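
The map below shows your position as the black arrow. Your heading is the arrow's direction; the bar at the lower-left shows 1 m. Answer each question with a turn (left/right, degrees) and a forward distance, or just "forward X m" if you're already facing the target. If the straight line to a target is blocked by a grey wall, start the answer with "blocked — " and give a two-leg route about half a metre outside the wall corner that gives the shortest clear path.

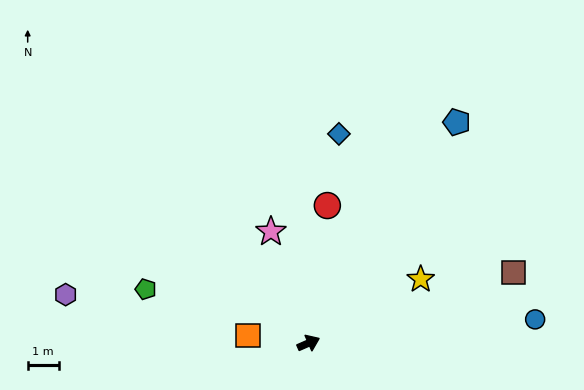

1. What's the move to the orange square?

turn left 149°, forward 2.0 m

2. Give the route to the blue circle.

turn right 18°, forward 7.3 m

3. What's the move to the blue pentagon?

turn left 32°, forward 8.6 m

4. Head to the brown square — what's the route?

turn right 5°, forward 7.0 m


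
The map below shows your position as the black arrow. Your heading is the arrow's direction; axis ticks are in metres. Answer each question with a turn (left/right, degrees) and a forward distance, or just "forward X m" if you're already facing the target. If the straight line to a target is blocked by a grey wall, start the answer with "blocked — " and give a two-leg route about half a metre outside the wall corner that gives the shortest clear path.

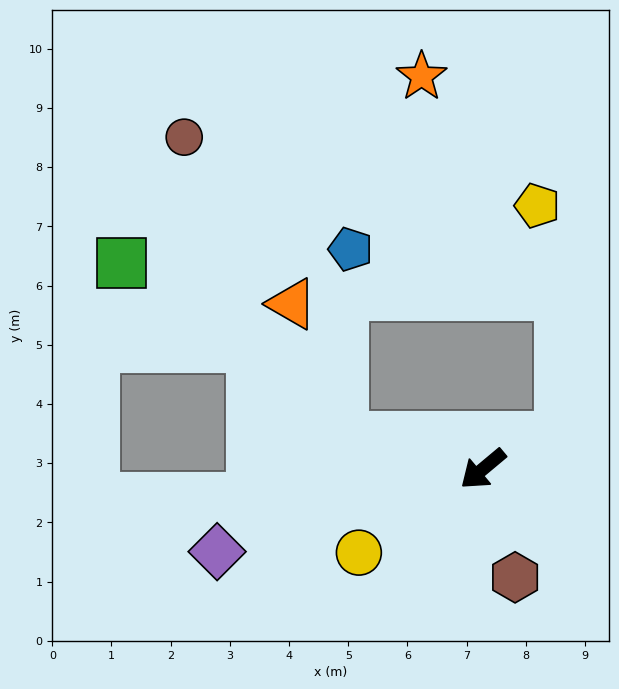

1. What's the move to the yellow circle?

turn right 6°, forward 2.5 m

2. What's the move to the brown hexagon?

turn left 67°, forward 1.9 m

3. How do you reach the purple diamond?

turn right 23°, forward 4.7 m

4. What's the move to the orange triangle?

blocked — turn right 53°, forward 2.4 m, then turn right 56°, forward 2.4 m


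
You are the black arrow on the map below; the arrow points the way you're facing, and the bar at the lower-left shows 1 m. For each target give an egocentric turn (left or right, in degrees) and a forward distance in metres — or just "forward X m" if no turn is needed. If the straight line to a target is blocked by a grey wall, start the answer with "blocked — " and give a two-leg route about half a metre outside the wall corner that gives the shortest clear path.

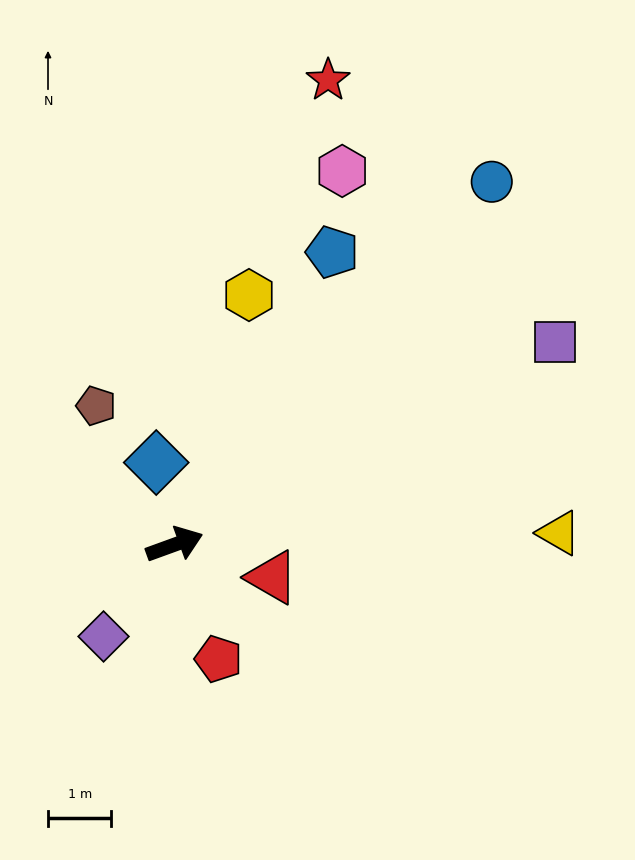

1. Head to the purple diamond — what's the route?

turn right 148°, forward 1.8 m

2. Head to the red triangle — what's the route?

turn right 39°, forward 1.6 m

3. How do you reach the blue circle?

turn left 29°, forward 7.6 m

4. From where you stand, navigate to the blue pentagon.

turn left 42°, forward 5.3 m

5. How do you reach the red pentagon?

turn right 89°, forward 1.9 m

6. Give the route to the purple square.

turn left 8°, forward 6.8 m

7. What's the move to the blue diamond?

turn left 83°, forward 1.3 m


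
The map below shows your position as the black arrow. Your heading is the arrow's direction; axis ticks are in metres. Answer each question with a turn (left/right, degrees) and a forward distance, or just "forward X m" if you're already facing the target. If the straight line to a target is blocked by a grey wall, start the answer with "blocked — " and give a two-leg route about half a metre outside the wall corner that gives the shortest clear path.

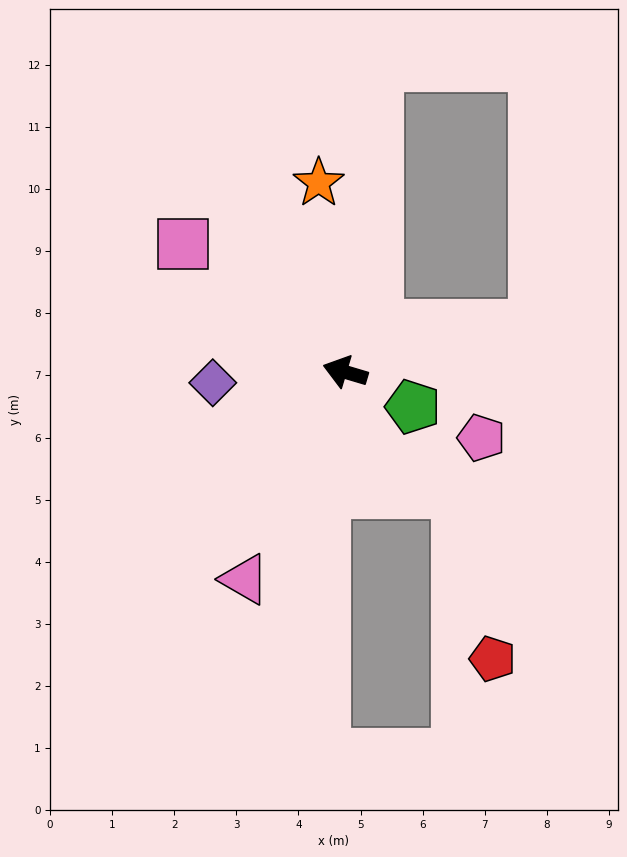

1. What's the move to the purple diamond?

turn left 21°, forward 2.1 m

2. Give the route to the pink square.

turn right 22°, forward 3.3 m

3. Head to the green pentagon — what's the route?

turn left 169°, forward 1.2 m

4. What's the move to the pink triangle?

turn left 81°, forward 3.7 m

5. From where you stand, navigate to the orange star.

turn right 65°, forward 3.1 m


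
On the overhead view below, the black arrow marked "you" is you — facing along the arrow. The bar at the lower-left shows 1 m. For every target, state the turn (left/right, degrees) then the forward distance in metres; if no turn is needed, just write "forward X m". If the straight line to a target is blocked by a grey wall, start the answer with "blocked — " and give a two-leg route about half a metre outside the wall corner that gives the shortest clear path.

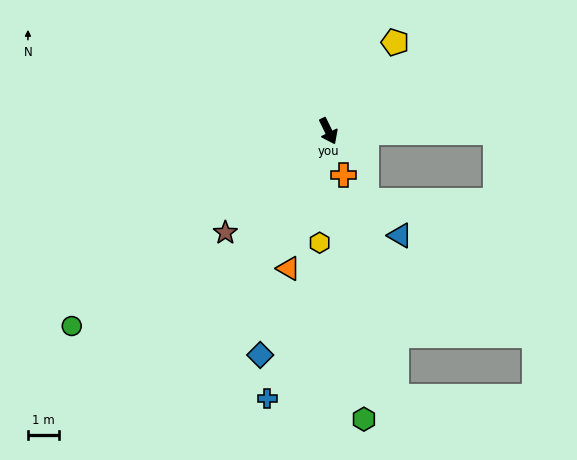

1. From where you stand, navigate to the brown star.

turn right 72°, forward 4.7 m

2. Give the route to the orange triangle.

turn right 42°, forward 4.6 m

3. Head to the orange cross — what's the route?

turn right 7°, forward 1.5 m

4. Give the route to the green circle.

turn right 79°, forward 10.4 m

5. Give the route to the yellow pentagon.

turn left 117°, forward 3.6 m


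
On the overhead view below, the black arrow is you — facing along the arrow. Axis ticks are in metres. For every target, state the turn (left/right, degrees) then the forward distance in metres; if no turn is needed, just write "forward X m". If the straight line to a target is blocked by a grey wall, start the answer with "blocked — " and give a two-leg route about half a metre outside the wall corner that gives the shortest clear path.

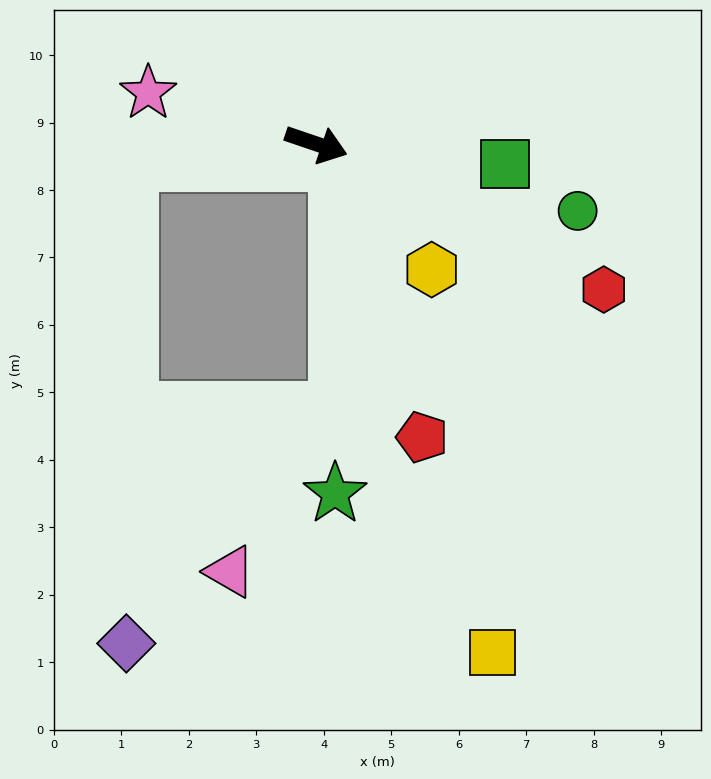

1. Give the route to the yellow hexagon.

turn right 29°, forward 2.5 m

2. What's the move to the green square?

turn left 13°, forward 2.8 m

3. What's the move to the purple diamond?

blocked — turn right 156°, forward 2.8 m, then turn left 84°, forward 7.1 m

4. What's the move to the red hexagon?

turn right 8°, forward 4.8 m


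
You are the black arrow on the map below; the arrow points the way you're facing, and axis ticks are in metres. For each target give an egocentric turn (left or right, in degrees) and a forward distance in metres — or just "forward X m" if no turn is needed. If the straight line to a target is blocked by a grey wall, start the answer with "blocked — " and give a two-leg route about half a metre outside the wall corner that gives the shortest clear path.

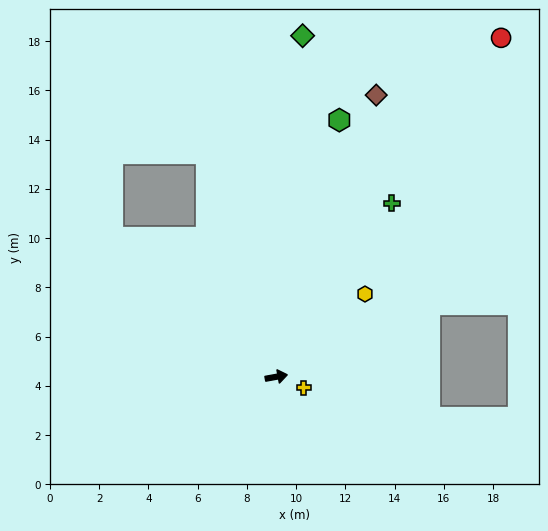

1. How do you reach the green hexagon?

turn left 66°, forward 10.7 m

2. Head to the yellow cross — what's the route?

turn right 32°, forward 1.2 m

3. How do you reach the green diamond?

turn left 75°, forward 13.9 m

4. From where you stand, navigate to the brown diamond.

turn left 60°, forward 12.1 m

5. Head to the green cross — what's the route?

turn left 46°, forward 8.5 m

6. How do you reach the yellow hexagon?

turn left 33°, forward 4.9 m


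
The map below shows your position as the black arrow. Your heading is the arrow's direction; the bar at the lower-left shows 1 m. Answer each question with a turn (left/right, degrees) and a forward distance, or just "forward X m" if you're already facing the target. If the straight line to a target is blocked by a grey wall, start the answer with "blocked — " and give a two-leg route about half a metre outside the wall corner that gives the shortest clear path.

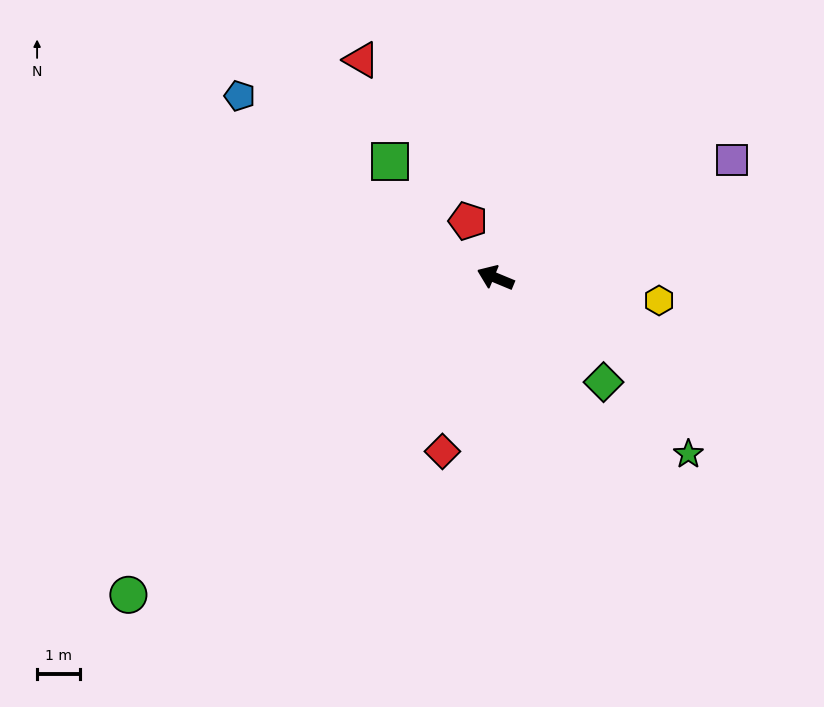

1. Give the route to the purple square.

turn right 131°, forward 6.1 m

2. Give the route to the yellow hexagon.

turn right 165°, forward 3.8 m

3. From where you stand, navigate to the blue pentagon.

turn right 13°, forward 7.3 m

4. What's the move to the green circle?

turn left 63°, forward 11.2 m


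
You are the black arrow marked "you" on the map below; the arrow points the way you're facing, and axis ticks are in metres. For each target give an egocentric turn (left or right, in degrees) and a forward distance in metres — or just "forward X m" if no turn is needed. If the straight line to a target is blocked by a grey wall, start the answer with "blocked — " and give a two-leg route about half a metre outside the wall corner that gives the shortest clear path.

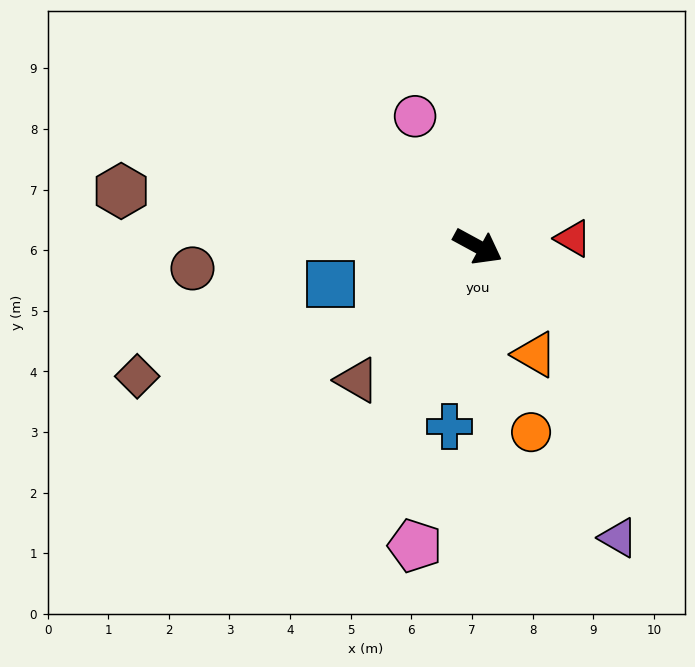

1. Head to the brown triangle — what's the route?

turn right 104°, forward 3.0 m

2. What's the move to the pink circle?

turn left 144°, forward 2.4 m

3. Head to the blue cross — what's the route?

turn right 70°, forward 3.0 m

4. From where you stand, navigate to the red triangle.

turn left 33°, forward 1.6 m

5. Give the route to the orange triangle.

turn right 34°, forward 2.0 m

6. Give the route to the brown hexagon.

turn right 160°, forward 6.0 m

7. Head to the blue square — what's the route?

turn right 137°, forward 2.5 m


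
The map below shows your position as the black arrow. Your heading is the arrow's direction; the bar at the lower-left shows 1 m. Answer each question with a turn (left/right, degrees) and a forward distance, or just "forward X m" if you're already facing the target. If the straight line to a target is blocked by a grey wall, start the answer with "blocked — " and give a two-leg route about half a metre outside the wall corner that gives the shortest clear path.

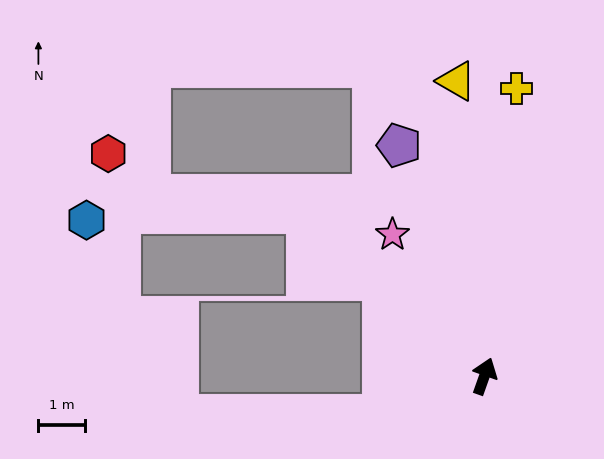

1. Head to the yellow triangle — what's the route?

turn left 25°, forward 6.4 m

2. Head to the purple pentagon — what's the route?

turn left 40°, forward 5.3 m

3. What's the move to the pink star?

turn left 53°, forward 3.6 m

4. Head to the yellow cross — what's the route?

turn left 13°, forward 6.3 m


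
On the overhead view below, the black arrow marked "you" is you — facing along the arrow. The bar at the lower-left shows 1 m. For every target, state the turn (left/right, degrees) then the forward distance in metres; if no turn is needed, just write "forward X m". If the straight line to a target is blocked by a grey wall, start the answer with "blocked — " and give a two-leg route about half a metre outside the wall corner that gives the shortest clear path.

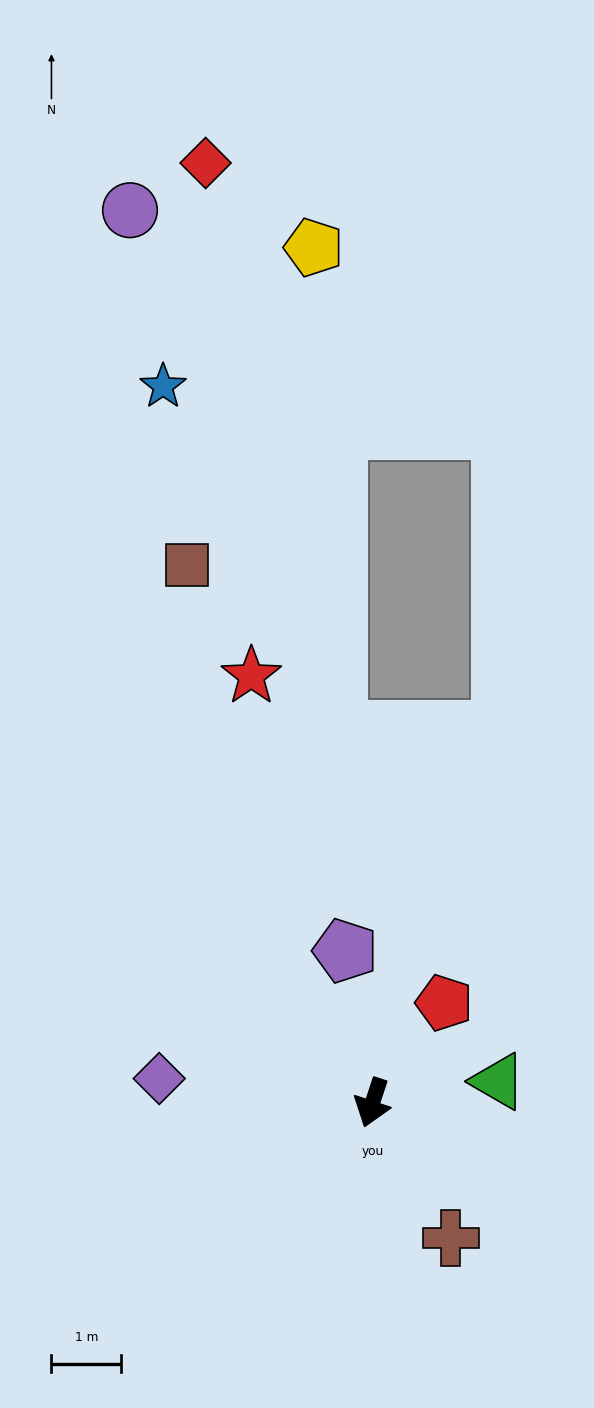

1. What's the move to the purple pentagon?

turn right 152°, forward 2.2 m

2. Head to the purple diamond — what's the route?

turn right 78°, forward 3.1 m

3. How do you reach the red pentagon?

turn left 163°, forward 1.8 m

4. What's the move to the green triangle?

turn left 118°, forward 1.8 m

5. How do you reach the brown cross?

turn left 48°, forward 2.2 m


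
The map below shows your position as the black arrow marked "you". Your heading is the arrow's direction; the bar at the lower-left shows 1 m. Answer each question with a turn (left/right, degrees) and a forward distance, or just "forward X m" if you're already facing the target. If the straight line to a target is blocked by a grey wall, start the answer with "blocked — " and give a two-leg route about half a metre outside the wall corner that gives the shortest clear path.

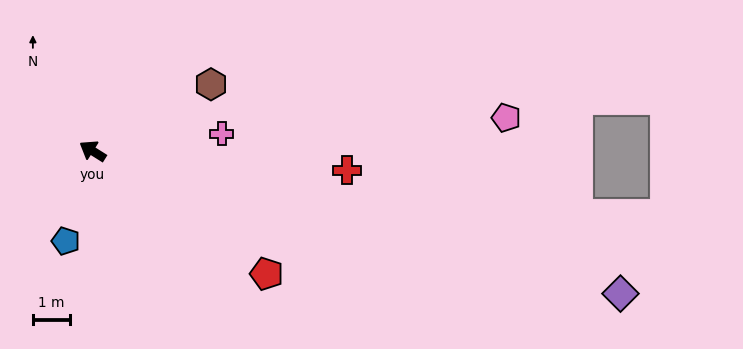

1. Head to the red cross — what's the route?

turn right 152°, forward 7.0 m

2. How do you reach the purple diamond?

turn right 163°, forward 14.9 m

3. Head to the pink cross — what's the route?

turn right 140°, forward 3.6 m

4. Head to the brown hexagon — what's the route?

turn right 118°, forward 3.7 m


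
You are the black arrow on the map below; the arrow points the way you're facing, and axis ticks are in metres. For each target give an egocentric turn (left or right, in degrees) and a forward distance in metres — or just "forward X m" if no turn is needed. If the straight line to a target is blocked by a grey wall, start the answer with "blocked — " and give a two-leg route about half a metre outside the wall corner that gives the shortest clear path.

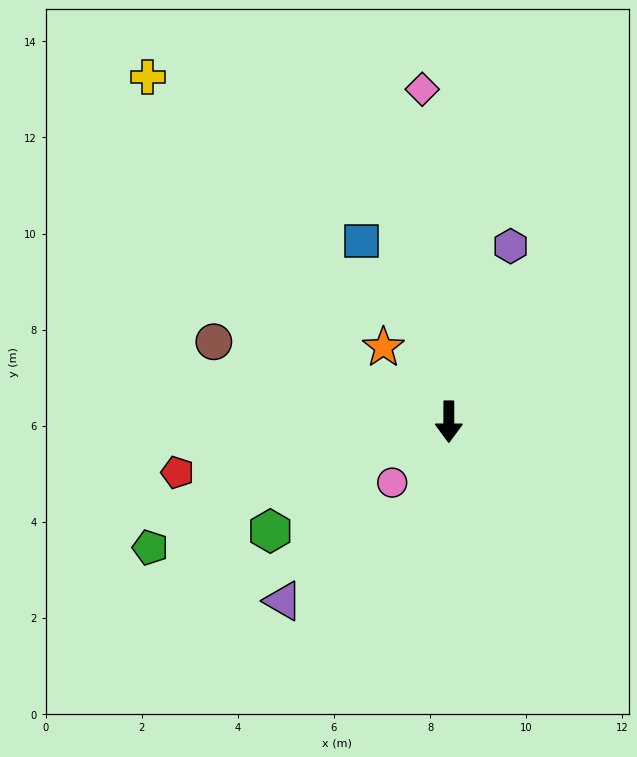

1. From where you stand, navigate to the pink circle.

turn right 43°, forward 1.7 m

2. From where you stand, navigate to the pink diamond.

turn right 175°, forward 6.9 m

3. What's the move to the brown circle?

turn right 109°, forward 5.2 m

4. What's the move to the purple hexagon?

turn left 161°, forward 3.9 m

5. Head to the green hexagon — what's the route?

turn right 58°, forward 4.4 m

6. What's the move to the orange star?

turn right 139°, forward 2.1 m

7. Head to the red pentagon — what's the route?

turn right 79°, forward 5.7 m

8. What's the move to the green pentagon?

turn right 67°, forward 6.7 m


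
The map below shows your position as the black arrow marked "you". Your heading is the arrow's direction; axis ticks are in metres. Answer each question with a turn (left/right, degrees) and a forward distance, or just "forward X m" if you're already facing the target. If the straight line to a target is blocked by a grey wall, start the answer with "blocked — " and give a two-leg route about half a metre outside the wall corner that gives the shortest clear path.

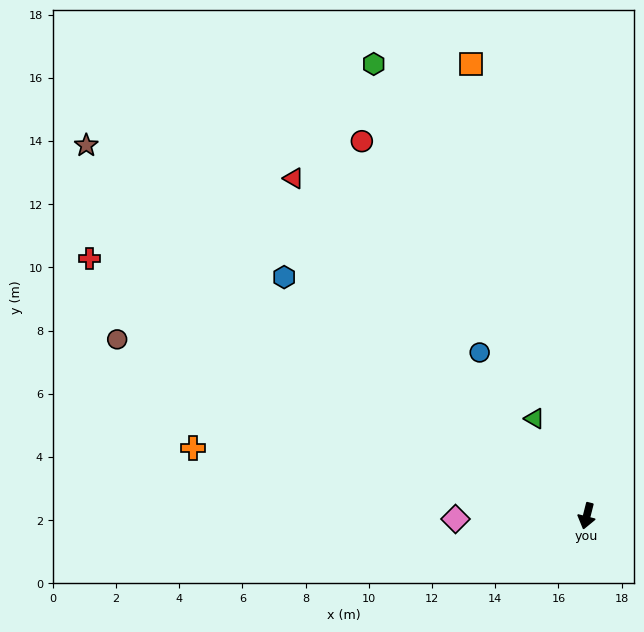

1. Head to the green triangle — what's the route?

turn right 138°, forward 3.5 m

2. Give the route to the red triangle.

turn right 125°, forward 14.2 m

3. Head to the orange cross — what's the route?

turn right 86°, forward 12.7 m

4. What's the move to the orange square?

turn right 151°, forward 14.8 m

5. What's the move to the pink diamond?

turn right 74°, forward 4.2 m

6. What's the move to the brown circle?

turn right 96°, forward 15.9 m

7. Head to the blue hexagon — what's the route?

turn right 114°, forward 12.2 m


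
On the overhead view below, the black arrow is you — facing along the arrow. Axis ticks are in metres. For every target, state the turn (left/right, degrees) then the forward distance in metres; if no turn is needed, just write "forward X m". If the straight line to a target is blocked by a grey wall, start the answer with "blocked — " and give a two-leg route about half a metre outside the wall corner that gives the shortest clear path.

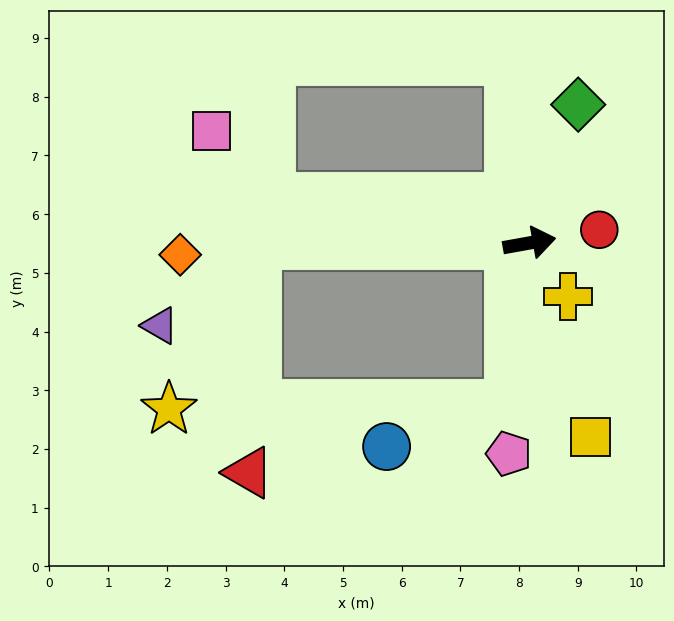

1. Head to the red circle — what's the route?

forward 1.2 m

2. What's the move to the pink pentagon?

turn right 106°, forward 3.6 m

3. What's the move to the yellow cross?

turn right 64°, forward 1.1 m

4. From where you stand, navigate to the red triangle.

blocked — turn left 170°, forward 4.6 m, then turn left 88°, forward 3.9 m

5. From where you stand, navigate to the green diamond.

turn left 60°, forward 2.5 m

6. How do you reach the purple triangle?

blocked — turn left 170°, forward 4.6 m, then turn left 40°, forward 2.1 m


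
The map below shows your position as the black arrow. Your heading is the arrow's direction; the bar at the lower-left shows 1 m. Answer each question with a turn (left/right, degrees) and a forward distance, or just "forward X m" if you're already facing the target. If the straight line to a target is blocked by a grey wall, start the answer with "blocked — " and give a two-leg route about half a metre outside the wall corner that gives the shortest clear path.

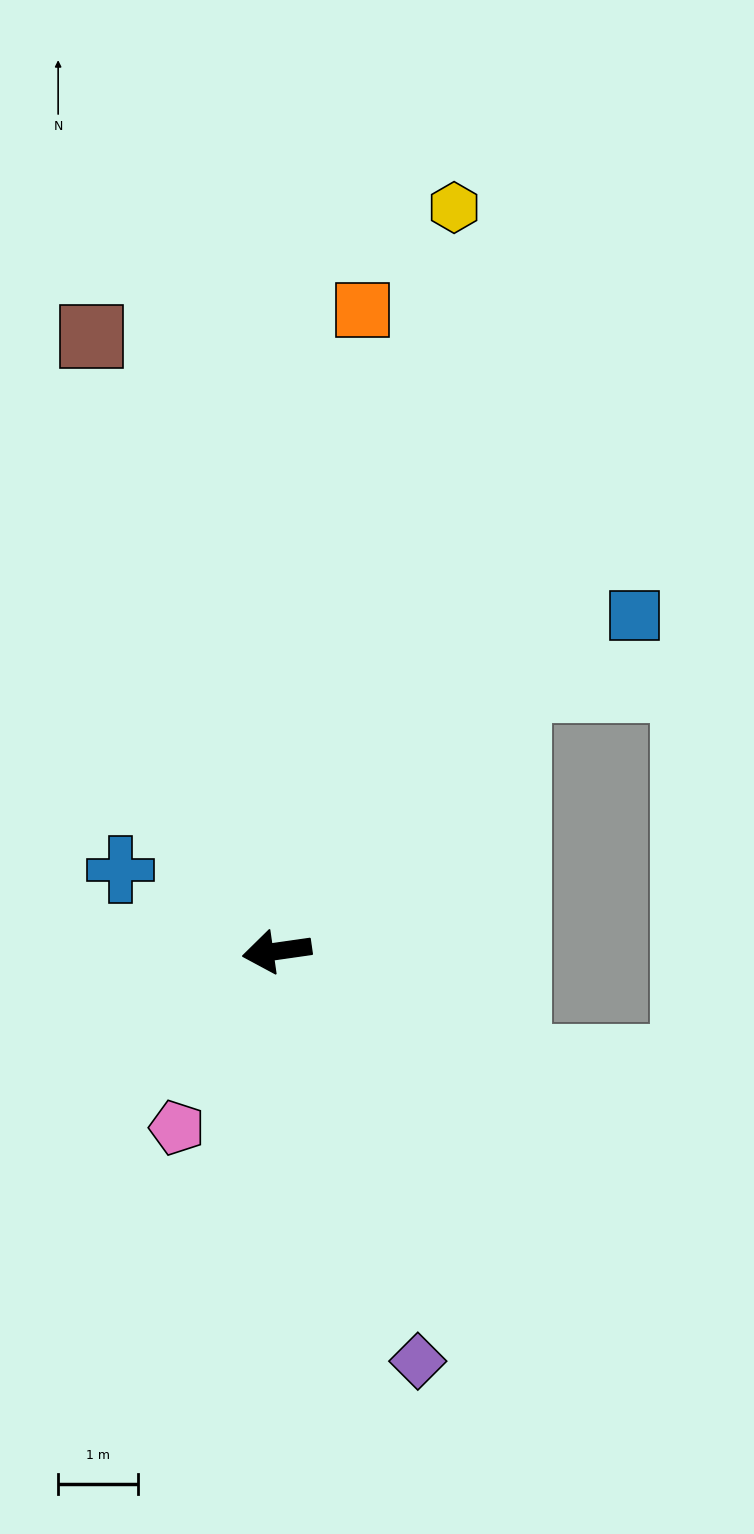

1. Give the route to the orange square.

turn right 106°, forward 8.1 m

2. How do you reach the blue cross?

turn right 36°, forward 2.2 m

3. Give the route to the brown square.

turn right 81°, forward 8.0 m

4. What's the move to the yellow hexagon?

turn right 112°, forward 9.5 m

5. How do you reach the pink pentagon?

turn left 52°, forward 2.5 m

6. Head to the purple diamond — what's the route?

turn left 101°, forward 5.4 m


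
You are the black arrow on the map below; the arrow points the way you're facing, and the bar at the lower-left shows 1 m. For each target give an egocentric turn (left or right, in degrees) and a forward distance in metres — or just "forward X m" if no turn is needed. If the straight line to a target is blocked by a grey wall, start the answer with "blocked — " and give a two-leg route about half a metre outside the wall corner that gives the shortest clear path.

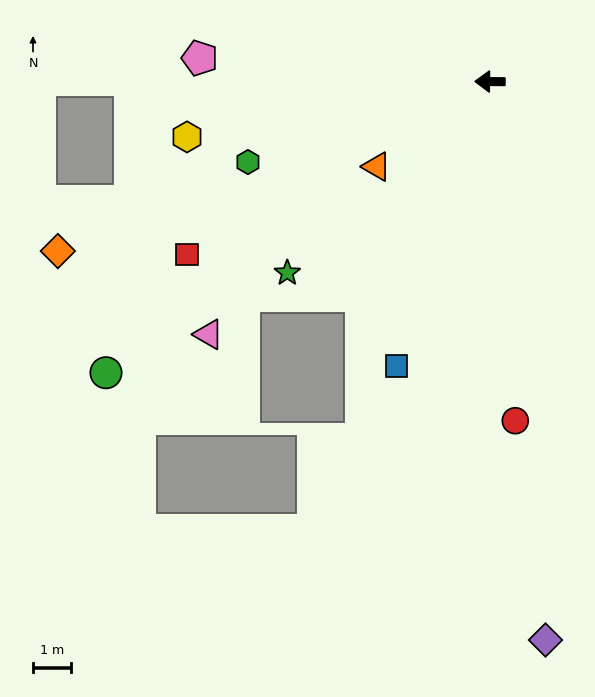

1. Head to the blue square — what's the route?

turn left 72°, forward 7.9 m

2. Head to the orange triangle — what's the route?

turn left 37°, forward 3.7 m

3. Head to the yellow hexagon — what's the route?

turn left 11°, forward 8.1 m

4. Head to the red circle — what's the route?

turn left 95°, forward 8.9 m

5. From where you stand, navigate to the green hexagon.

turn left 19°, forward 6.7 m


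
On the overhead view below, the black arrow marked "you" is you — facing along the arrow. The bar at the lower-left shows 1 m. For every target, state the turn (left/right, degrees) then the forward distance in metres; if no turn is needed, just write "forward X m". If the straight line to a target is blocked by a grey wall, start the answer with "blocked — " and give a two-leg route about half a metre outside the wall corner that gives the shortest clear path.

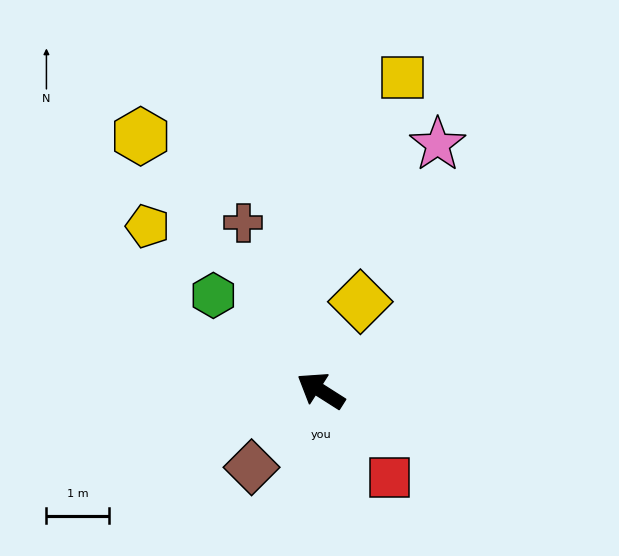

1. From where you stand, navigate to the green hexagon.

turn right 9°, forward 2.3 m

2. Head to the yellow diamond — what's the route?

turn right 82°, forward 1.6 m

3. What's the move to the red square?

turn left 161°, forward 1.8 m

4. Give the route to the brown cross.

turn right 33°, forward 3.0 m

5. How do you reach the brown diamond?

turn left 80°, forward 1.7 m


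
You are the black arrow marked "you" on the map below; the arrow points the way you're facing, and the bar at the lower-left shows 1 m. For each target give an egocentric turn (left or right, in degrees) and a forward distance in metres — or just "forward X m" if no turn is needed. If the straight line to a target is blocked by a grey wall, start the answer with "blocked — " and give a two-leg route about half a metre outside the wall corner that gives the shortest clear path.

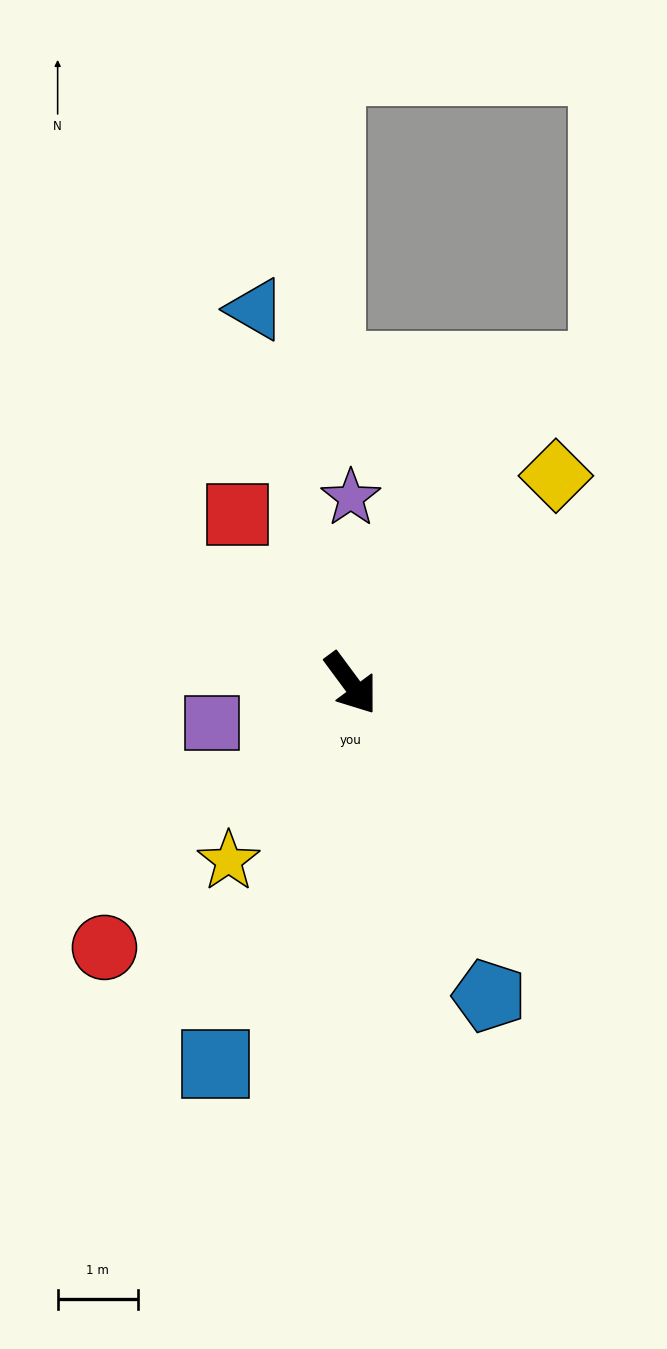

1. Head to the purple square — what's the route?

turn right 111°, forward 1.8 m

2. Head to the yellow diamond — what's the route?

turn left 99°, forward 3.6 m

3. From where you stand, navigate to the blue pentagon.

turn right 13°, forward 4.3 m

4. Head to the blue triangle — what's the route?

turn left 158°, forward 4.8 m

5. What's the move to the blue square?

turn right 56°, forward 5.0 m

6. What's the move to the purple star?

turn left 144°, forward 2.3 m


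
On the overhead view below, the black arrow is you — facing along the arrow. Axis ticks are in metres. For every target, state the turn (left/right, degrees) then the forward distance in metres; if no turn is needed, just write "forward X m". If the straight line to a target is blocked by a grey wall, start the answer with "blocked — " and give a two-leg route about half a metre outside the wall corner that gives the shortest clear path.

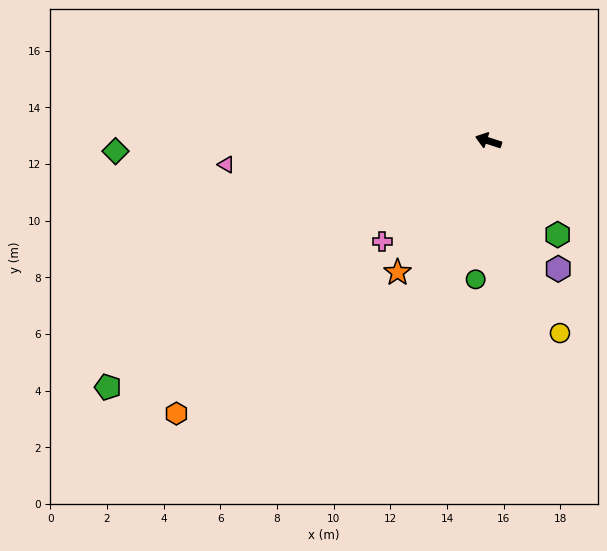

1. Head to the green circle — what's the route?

turn left 103°, forward 4.9 m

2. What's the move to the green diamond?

turn left 19°, forward 13.2 m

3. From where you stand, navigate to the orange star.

turn left 73°, forward 5.6 m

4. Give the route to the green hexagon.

turn left 144°, forward 4.1 m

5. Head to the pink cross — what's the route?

turn left 61°, forward 5.2 m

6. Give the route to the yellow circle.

turn left 128°, forward 7.2 m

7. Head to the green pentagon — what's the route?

turn left 51°, forward 16.0 m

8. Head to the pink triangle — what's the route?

turn left 23°, forward 9.3 m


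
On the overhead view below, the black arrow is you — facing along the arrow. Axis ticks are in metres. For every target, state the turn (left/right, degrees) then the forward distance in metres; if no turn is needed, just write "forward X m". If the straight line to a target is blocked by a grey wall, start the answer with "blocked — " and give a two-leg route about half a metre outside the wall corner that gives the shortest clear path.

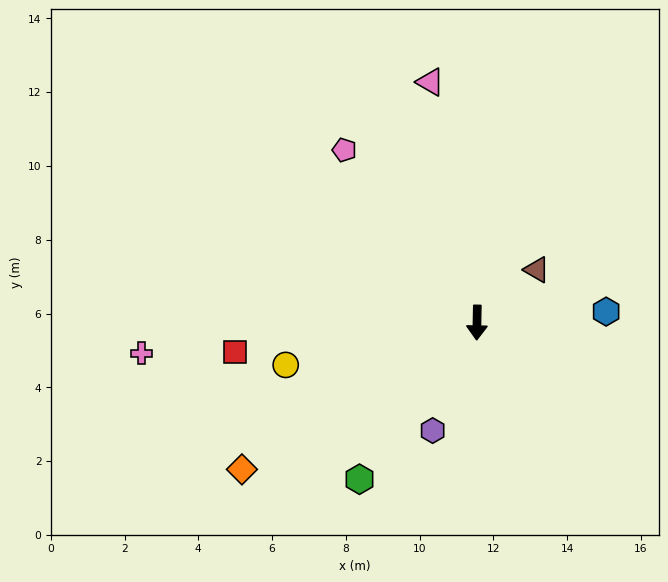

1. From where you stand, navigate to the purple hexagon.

turn right 21°, forward 3.2 m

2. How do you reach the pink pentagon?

turn right 141°, forward 5.9 m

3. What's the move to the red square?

turn right 82°, forward 6.6 m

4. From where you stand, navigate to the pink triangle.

turn right 168°, forward 6.6 m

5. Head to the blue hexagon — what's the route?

turn left 96°, forward 3.5 m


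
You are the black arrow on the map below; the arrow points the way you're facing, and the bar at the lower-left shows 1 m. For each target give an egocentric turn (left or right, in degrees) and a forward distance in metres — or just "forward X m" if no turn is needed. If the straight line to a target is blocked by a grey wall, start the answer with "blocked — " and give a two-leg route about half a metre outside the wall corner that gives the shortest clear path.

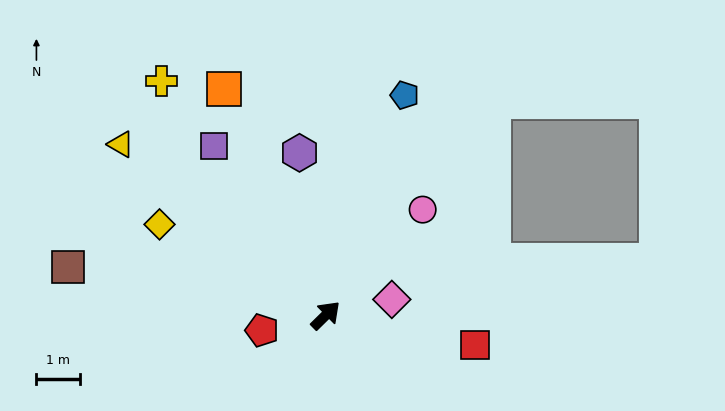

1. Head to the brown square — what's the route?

turn left 125°, forward 6.0 m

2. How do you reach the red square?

turn right 56°, forward 3.4 m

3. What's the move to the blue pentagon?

turn left 26°, forward 5.3 m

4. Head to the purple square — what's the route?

turn left 79°, forward 4.6 m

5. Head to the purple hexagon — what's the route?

turn left 55°, forward 3.7 m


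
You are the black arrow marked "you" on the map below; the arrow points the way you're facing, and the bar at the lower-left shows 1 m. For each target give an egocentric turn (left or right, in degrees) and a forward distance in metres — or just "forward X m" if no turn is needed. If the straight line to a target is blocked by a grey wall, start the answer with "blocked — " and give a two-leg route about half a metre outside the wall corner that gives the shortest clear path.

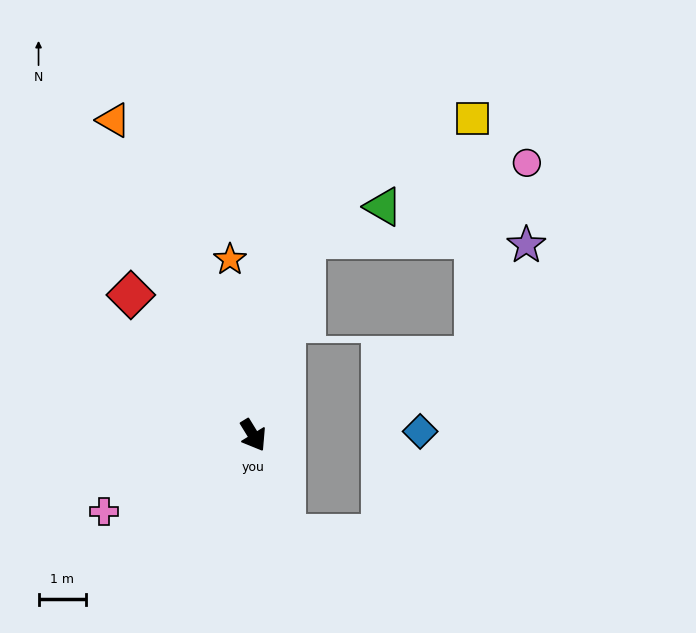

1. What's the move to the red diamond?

turn right 170°, forward 3.9 m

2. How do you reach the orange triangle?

turn left 172°, forward 7.3 m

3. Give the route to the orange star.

turn left 156°, forward 3.7 m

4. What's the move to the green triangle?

blocked — turn left 133°, forward 4.3 m, then turn right 52°, forward 1.8 m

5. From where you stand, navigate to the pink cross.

turn right 94°, forward 3.5 m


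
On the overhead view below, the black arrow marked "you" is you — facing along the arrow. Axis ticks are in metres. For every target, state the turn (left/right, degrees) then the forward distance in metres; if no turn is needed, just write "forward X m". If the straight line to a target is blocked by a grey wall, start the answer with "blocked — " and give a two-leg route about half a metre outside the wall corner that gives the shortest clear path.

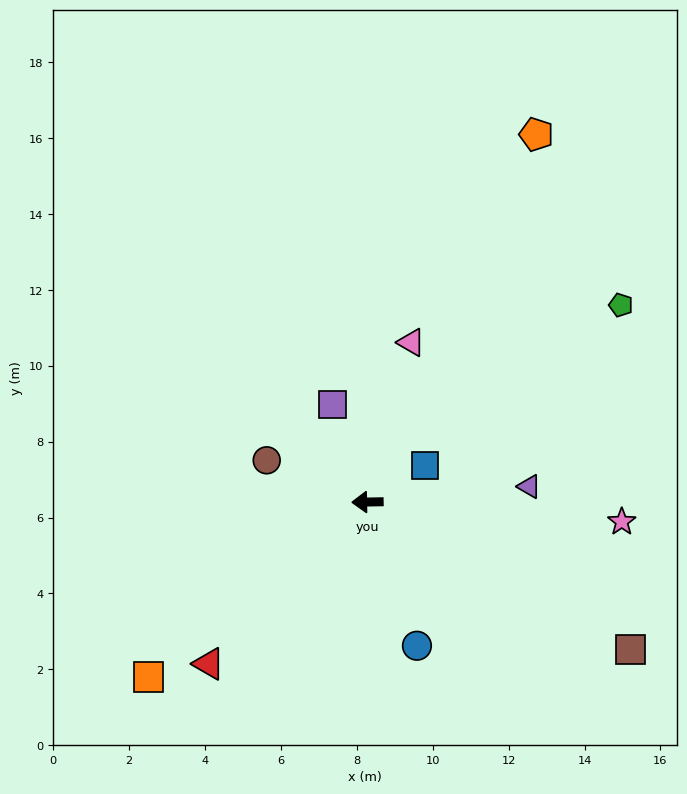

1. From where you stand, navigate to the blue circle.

turn left 108°, forward 4.0 m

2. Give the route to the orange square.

turn left 38°, forward 7.4 m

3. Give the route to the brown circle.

turn right 23°, forward 2.9 m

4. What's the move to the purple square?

turn right 71°, forward 2.7 m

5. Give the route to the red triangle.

turn left 45°, forward 6.0 m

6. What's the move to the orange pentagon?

turn right 116°, forward 10.7 m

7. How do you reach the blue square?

turn right 148°, forward 1.8 m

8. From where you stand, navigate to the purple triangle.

turn right 176°, forward 4.3 m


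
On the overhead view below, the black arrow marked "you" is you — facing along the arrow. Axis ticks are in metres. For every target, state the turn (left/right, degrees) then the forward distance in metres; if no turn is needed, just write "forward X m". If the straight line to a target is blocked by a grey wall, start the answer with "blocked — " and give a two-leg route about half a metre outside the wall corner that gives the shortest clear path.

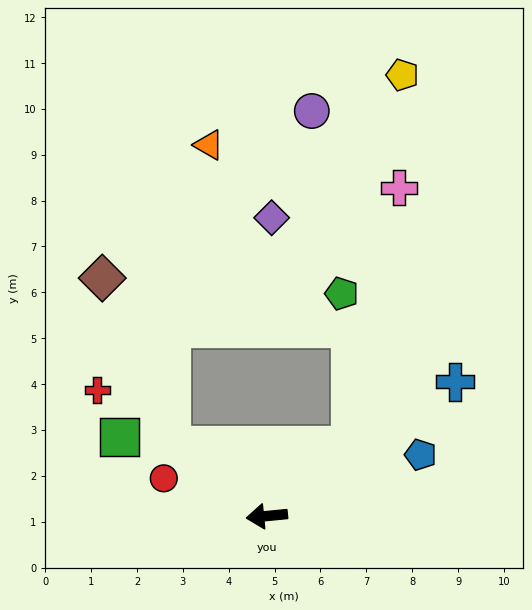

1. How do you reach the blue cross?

turn right 150°, forward 5.0 m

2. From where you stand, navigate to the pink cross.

blocked — turn right 146°, forward 2.4 m, then turn left 40°, forward 5.7 m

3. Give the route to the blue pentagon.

turn right 164°, forward 3.6 m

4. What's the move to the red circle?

turn right 26°, forward 2.4 m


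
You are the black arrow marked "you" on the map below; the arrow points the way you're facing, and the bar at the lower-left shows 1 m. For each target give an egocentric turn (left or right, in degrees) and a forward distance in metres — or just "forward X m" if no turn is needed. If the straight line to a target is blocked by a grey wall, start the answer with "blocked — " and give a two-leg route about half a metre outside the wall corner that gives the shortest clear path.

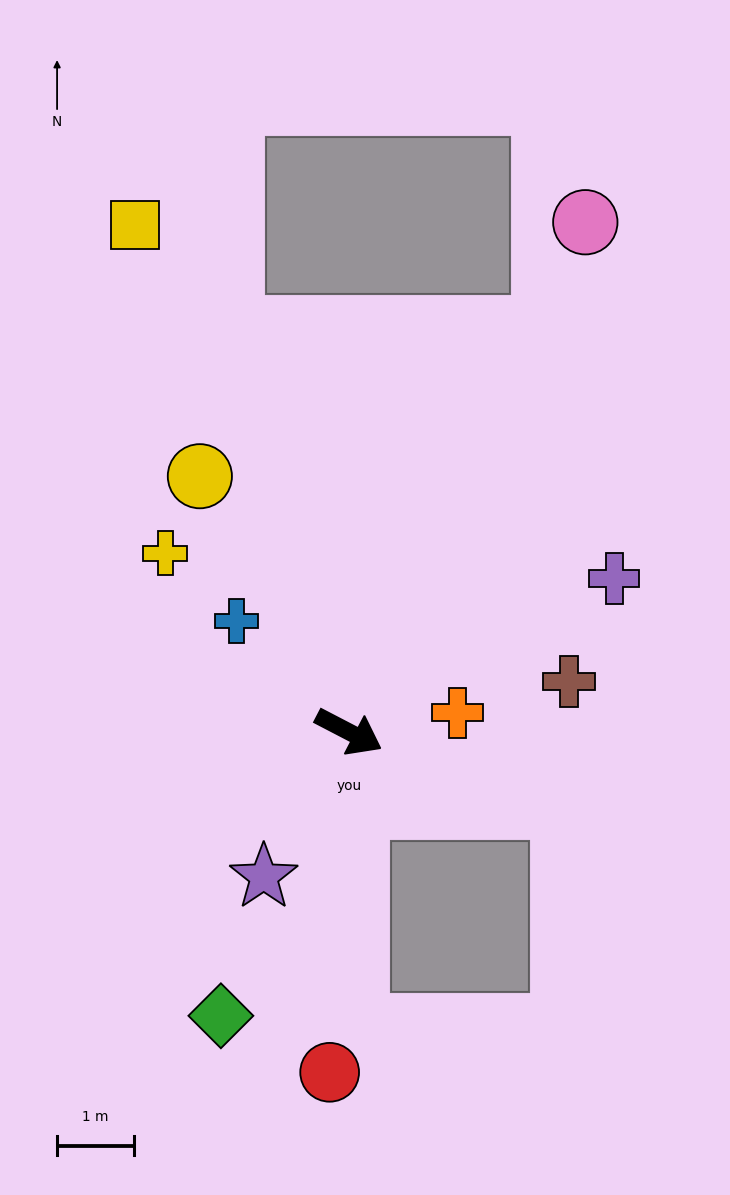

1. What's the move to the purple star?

turn right 93°, forward 2.2 m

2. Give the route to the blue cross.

turn left 163°, forward 2.1 m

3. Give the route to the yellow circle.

turn left 148°, forward 3.8 m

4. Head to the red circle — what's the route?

turn right 66°, forward 4.4 m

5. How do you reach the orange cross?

turn left 37°, forward 1.4 m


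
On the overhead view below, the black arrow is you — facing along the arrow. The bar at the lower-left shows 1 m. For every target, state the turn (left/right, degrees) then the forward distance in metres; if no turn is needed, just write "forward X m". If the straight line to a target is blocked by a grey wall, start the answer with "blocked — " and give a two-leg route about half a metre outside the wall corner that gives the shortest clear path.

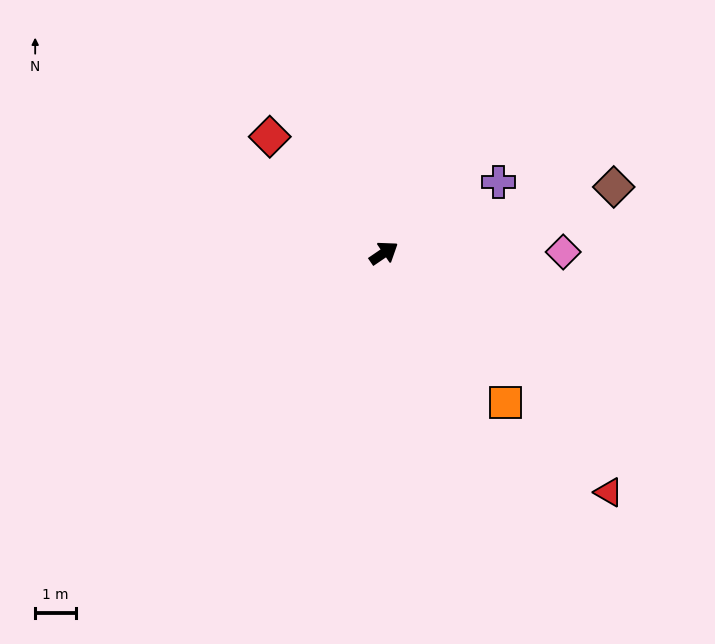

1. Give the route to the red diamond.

turn left 100°, forward 4.0 m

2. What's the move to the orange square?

turn right 85°, forward 4.8 m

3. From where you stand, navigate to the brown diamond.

turn right 18°, forward 5.9 m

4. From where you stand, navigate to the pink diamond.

turn right 34°, forward 4.4 m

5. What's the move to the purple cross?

turn right 2°, forward 3.3 m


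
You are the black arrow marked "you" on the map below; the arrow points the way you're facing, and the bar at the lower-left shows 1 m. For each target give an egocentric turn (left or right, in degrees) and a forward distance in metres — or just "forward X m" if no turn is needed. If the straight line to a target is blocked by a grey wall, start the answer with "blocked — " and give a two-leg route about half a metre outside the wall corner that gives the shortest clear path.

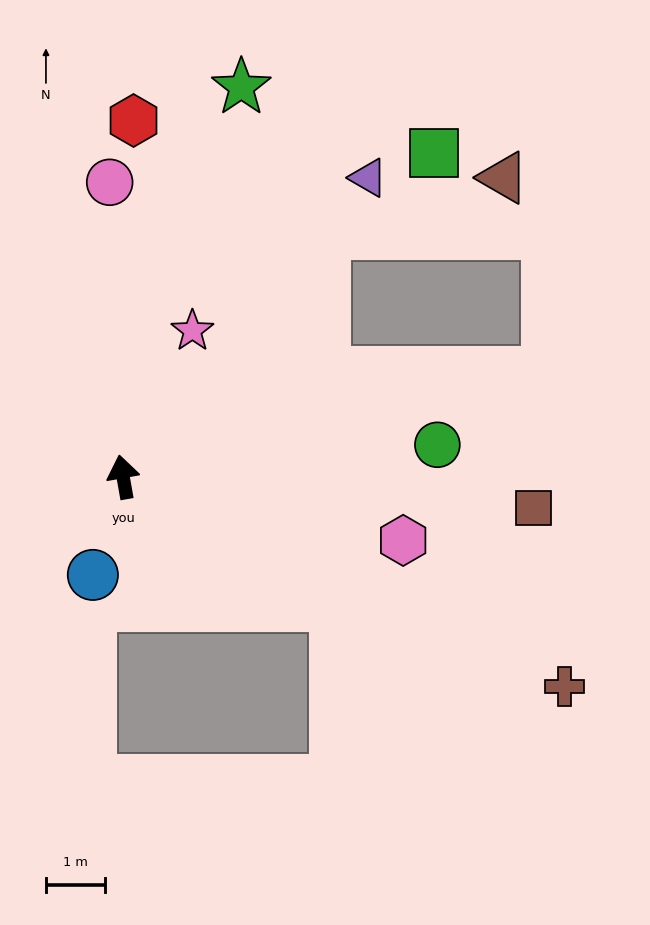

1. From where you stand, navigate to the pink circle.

turn right 7°, forward 5.0 m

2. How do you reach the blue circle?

turn left 153°, forward 1.7 m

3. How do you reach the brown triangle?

blocked — turn right 50°, forward 5.3 m, then turn right 33°, forward 3.1 m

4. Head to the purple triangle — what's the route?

turn right 49°, forward 6.5 m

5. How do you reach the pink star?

turn right 35°, forward 2.7 m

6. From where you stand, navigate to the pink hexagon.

turn right 113°, forward 4.8 m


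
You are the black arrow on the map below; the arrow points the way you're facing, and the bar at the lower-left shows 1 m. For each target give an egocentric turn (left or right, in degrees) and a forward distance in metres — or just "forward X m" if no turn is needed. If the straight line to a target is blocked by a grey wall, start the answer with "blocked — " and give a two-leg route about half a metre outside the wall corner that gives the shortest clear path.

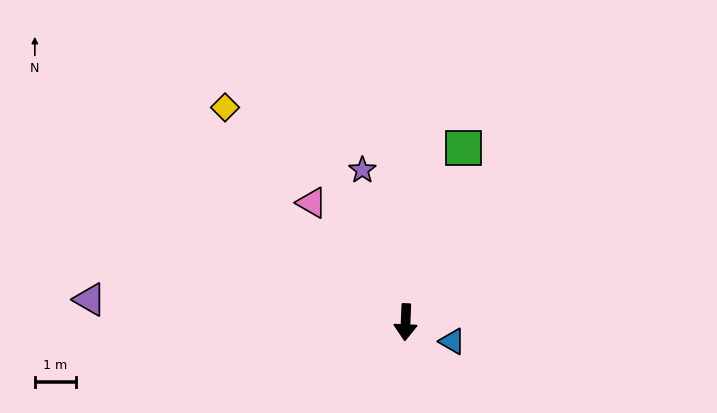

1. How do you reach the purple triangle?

turn right 92°, forward 7.7 m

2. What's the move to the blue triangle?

turn left 70°, forward 1.2 m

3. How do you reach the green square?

turn left 164°, forward 4.5 m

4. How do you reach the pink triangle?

turn right 139°, forward 3.7 m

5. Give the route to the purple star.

turn right 162°, forward 3.8 m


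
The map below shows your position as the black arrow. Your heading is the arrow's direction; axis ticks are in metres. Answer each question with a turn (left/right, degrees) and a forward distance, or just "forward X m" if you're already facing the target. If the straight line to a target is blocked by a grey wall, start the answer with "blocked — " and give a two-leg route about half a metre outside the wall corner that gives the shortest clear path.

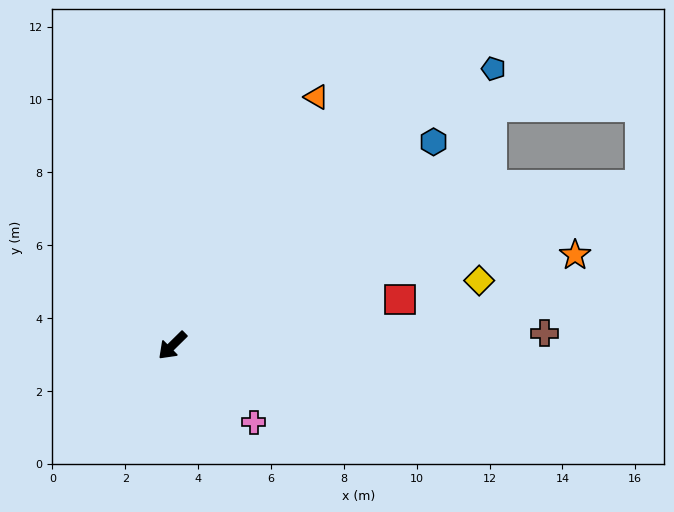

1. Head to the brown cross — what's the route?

turn left 137°, forward 10.2 m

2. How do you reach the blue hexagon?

turn left 173°, forward 9.1 m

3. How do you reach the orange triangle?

turn right 165°, forward 7.9 m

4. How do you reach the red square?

turn left 147°, forward 6.4 m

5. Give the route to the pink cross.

turn left 92°, forward 3.1 m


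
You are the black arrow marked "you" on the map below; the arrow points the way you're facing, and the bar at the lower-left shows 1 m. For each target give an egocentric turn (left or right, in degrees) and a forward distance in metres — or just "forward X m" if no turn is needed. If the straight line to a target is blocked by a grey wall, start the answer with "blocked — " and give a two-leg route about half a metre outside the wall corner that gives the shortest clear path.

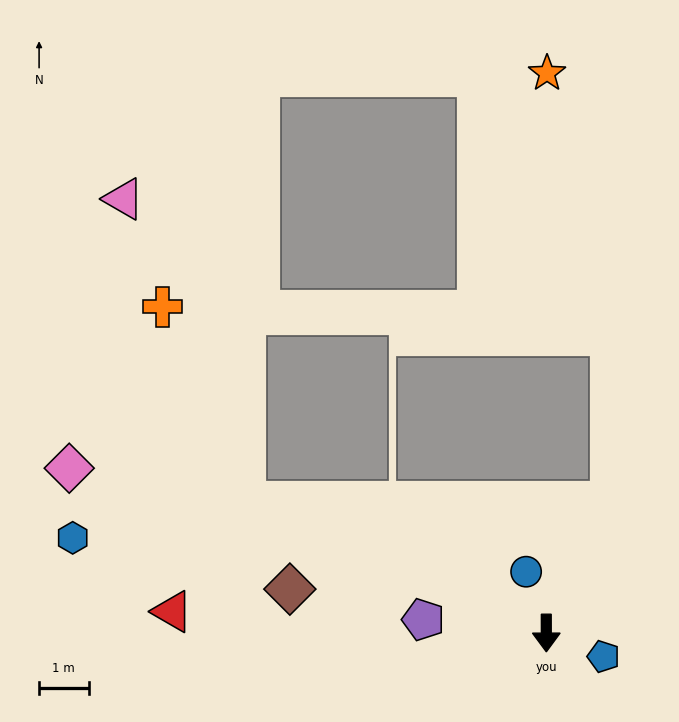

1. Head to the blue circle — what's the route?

turn right 162°, forward 1.3 m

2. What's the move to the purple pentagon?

turn right 96°, forward 2.5 m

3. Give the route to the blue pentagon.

turn left 68°, forward 1.3 m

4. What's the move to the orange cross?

blocked — turn right 114°, forward 6.7 m, then turn right 43°, forward 4.3 m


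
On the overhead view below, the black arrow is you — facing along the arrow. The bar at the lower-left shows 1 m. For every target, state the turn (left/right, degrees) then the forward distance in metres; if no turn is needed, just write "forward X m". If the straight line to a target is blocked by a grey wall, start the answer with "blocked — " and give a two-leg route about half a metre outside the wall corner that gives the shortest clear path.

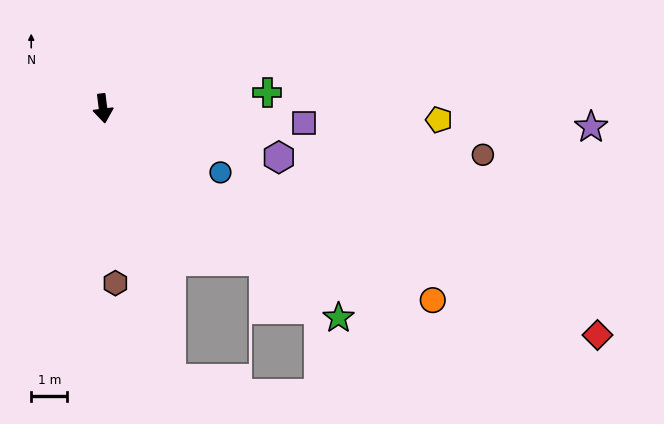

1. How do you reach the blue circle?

turn left 54°, forward 3.7 m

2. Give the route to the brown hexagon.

turn right 3°, forward 4.9 m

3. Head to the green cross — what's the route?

turn left 88°, forward 4.6 m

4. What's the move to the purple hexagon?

turn left 67°, forward 5.1 m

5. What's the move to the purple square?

turn left 79°, forward 5.6 m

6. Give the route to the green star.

turn left 41°, forward 8.8 m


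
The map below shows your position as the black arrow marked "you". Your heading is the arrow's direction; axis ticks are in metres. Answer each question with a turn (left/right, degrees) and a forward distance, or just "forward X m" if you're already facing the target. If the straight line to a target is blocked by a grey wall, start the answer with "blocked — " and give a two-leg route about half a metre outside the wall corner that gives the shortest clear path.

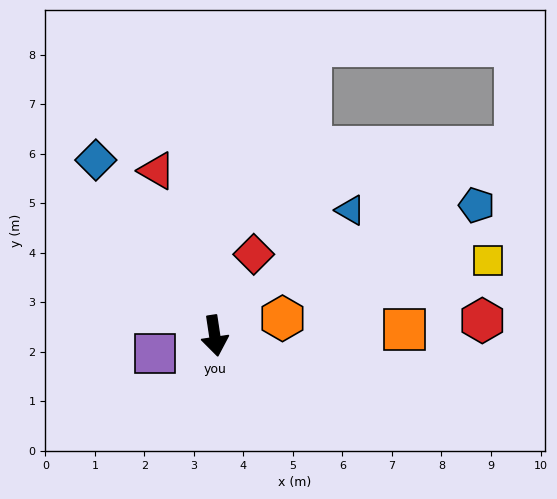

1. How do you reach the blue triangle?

turn left 124°, forward 3.7 m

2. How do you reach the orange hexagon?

turn left 96°, forward 1.4 m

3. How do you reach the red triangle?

turn right 169°, forward 3.5 m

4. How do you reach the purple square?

turn right 82°, forward 1.3 m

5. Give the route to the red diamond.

turn left 146°, forward 1.8 m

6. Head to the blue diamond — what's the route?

turn right 154°, forward 4.3 m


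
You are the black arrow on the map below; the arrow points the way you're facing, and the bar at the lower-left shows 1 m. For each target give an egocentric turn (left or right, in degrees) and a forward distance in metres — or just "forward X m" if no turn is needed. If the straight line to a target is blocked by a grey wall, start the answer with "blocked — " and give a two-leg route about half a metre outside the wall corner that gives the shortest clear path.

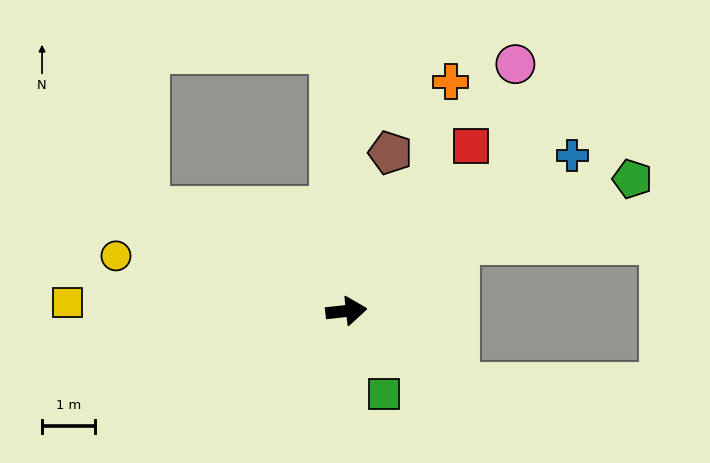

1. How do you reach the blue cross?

turn left 28°, forward 5.2 m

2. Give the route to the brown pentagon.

turn left 68°, forward 3.1 m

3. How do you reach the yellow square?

turn left 172°, forward 5.3 m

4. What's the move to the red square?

turn left 47°, forward 3.9 m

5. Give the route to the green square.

turn right 72°, forward 1.7 m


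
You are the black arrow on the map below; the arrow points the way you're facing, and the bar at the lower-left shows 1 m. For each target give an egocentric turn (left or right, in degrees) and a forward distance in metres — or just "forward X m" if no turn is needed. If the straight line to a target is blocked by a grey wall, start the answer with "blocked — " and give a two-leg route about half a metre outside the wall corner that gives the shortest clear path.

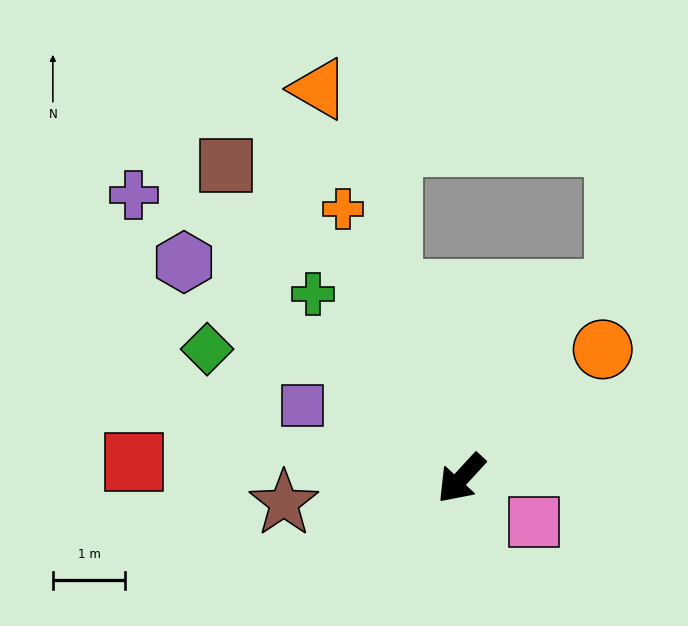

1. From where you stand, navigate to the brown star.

turn right 39°, forward 2.5 m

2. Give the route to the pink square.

turn left 102°, forward 1.2 m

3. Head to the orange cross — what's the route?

turn right 114°, forward 4.1 m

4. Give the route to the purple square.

turn right 72°, forward 2.4 m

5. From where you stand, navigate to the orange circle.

turn left 175°, forward 2.6 m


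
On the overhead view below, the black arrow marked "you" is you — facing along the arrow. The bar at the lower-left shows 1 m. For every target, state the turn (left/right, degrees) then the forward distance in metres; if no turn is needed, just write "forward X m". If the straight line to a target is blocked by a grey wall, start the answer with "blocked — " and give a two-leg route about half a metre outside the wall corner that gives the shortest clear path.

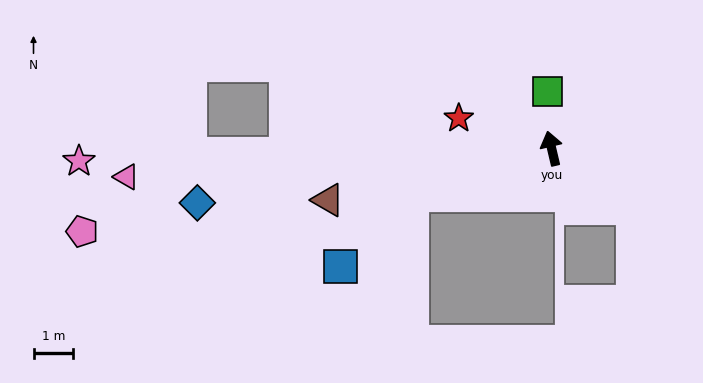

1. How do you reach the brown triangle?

turn left 90°, forward 5.8 m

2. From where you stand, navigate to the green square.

turn right 9°, forward 1.4 m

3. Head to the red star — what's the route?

turn left 59°, forward 2.5 m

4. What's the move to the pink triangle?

turn left 81°, forward 10.7 m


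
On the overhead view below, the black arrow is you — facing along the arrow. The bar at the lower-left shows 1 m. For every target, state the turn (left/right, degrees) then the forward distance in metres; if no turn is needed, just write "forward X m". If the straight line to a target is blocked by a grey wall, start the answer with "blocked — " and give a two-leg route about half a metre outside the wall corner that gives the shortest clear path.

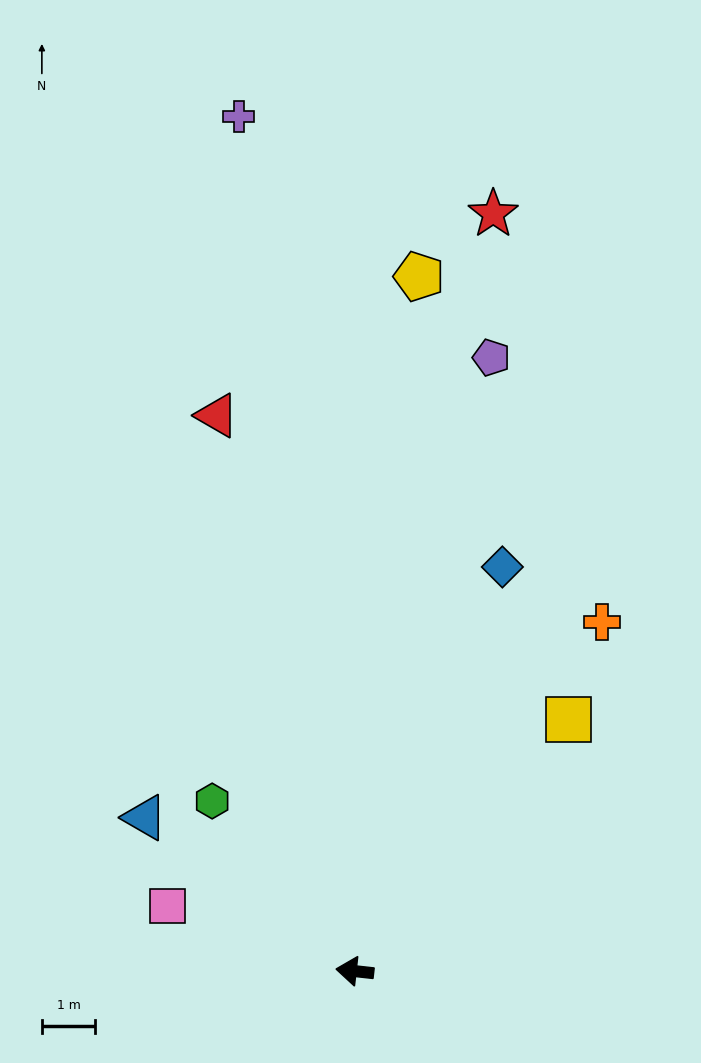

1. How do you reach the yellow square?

turn right 124°, forward 6.2 m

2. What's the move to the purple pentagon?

turn right 96°, forward 11.8 m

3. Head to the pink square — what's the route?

turn right 13°, forward 3.7 m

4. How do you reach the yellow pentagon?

turn right 89°, forward 13.1 m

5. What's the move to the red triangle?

turn right 70°, forward 10.8 m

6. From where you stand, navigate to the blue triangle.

turn right 30°, forward 4.9 m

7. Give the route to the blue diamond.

turn right 104°, forward 8.1 m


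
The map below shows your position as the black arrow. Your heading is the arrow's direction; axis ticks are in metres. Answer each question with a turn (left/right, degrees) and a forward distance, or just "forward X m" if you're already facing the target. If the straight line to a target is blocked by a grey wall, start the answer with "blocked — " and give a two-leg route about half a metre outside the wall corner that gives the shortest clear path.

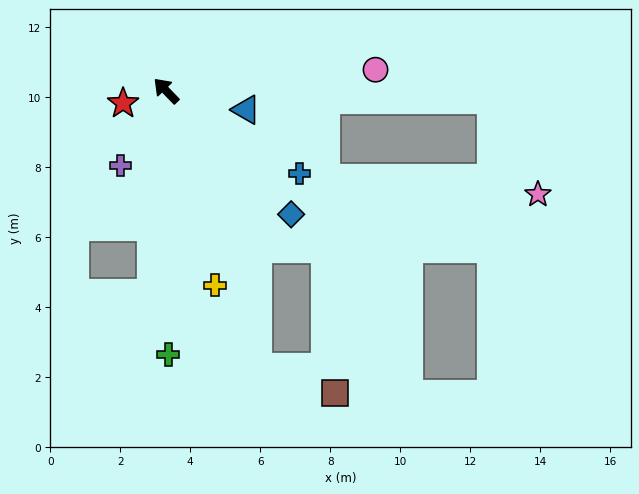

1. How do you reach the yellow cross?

turn left 150°, forward 5.7 m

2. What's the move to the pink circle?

turn right 128°, forward 6.0 m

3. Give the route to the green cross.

turn left 136°, forward 7.5 m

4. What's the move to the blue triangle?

turn right 147°, forward 2.3 m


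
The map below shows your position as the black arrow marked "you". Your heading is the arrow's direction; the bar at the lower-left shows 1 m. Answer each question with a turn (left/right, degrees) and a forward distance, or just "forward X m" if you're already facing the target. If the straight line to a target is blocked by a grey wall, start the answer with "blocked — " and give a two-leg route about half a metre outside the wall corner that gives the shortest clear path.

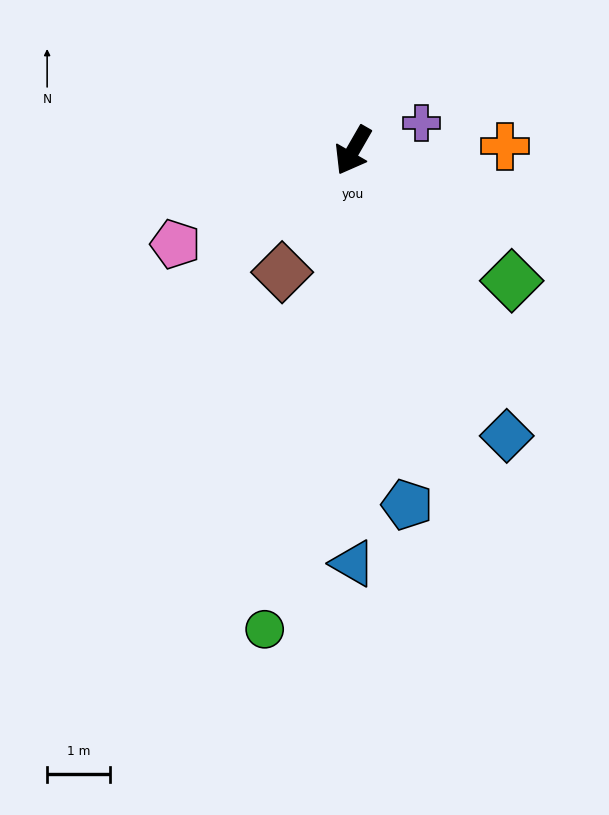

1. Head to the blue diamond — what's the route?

turn left 58°, forward 5.2 m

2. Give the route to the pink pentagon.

turn right 32°, forward 3.2 m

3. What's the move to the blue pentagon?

turn left 39°, forward 5.7 m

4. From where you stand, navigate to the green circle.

turn left 19°, forward 7.8 m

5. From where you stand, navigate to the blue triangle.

turn left 30°, forward 6.6 m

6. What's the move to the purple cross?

turn left 142°, forward 1.2 m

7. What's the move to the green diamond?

turn left 81°, forward 3.3 m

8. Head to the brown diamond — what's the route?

forward 2.3 m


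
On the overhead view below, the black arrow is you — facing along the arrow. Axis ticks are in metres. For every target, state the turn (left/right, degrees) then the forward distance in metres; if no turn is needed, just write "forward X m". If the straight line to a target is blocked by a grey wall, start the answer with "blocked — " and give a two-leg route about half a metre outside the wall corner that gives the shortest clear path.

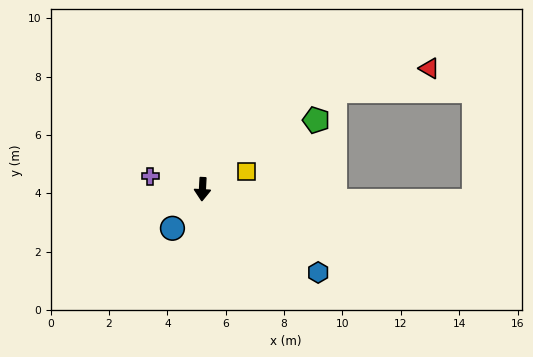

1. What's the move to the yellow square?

turn left 115°, forward 1.6 m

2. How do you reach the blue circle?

turn right 35°, forward 1.7 m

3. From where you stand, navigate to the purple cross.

turn right 101°, forward 1.8 m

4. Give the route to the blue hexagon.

turn left 57°, forward 4.9 m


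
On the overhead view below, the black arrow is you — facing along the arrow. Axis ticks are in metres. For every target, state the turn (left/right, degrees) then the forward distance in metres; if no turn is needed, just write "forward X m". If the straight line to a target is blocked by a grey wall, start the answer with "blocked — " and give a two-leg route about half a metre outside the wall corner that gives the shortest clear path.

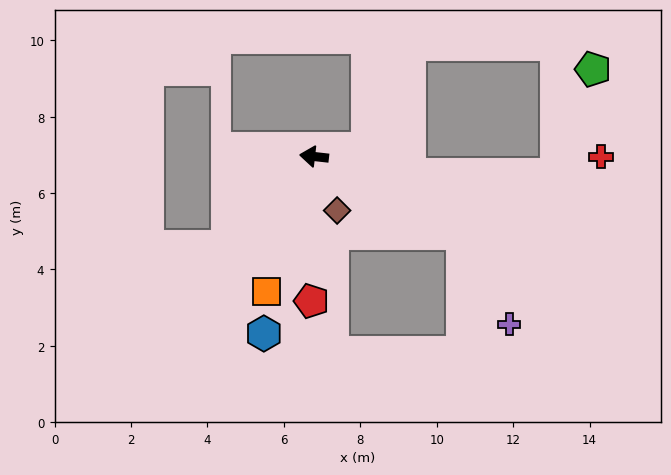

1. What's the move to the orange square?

turn left 77°, forward 3.7 m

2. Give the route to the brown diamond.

turn left 120°, forward 1.5 m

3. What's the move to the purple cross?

blocked — turn left 159°, forward 4.4 m, then turn right 35°, forward 2.7 m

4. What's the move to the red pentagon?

turn left 95°, forward 3.8 m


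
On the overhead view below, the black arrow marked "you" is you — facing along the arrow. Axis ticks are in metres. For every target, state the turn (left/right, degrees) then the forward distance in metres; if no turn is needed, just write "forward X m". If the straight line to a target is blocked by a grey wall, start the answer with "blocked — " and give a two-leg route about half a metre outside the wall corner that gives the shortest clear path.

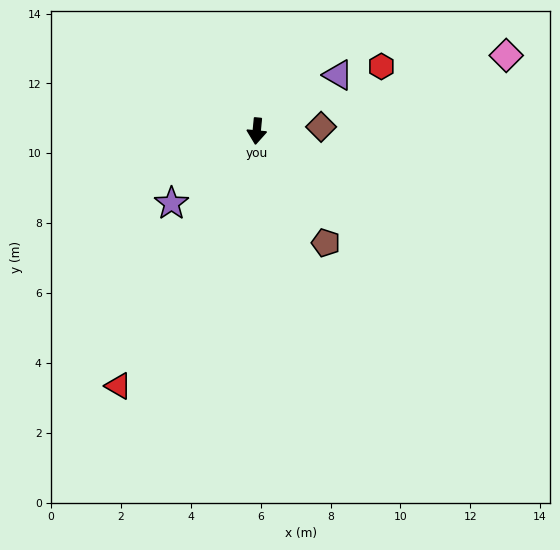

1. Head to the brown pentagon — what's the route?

turn left 37°, forward 3.8 m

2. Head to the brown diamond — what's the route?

turn left 99°, forward 1.8 m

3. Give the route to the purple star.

turn right 44°, forward 3.2 m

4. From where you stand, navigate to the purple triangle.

turn left 130°, forward 2.8 m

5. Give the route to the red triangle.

turn right 23°, forward 8.3 m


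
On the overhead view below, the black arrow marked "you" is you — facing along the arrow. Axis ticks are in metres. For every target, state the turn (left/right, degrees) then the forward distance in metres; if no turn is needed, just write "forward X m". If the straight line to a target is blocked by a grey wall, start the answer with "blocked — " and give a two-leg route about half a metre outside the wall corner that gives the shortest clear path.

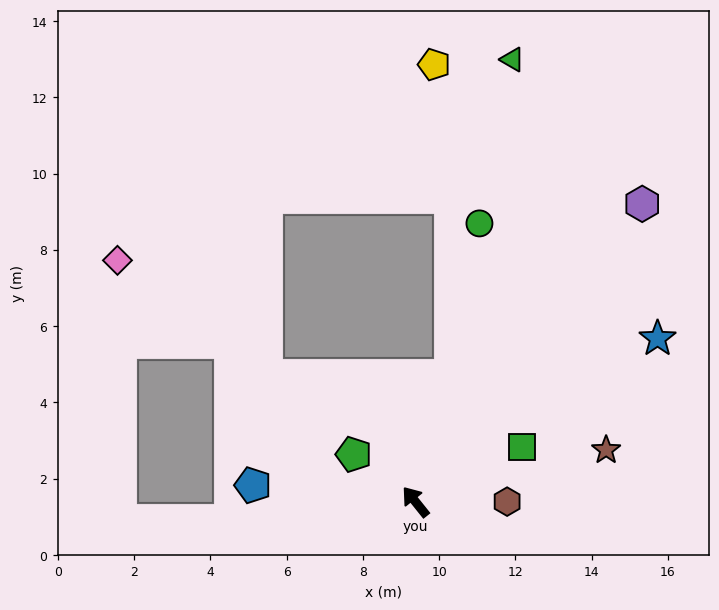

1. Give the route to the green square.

turn right 101°, forward 3.1 m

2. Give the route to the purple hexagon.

turn right 76°, forward 9.8 m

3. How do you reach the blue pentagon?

turn left 46°, forward 4.3 m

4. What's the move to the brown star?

turn right 114°, forward 5.2 m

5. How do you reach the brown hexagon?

turn right 129°, forward 2.4 m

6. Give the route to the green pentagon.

turn left 14°, forward 2.0 m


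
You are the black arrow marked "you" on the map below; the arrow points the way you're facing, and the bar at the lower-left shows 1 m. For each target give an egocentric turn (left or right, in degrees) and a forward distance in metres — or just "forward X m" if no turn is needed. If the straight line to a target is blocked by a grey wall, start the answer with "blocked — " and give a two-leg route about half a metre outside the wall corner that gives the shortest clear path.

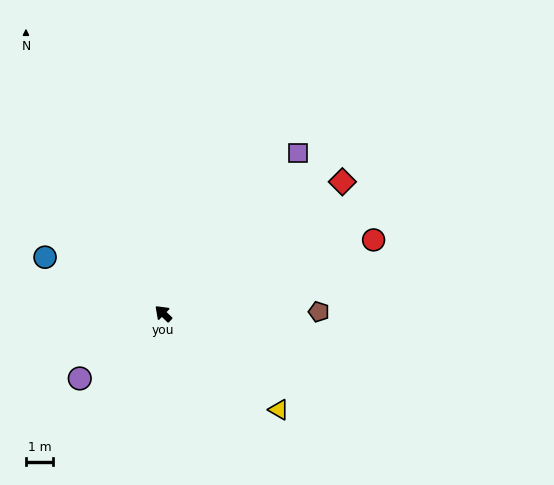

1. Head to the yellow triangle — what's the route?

turn right 176°, forward 5.6 m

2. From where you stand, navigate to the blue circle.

turn left 18°, forward 4.8 m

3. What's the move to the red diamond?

turn right 100°, forward 8.2 m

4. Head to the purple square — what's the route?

turn right 86°, forward 7.8 m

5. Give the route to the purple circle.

turn left 82°, forward 3.9 m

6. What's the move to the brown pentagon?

turn right 136°, forward 5.8 m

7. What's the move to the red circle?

turn right 117°, forward 8.3 m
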